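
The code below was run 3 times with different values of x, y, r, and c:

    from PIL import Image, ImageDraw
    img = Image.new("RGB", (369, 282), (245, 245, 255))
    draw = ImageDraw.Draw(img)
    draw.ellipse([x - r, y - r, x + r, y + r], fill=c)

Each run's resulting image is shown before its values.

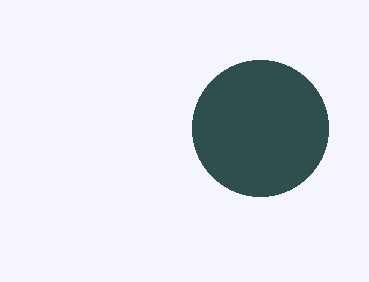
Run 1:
x = 260; y = 128; r = 68; c = 'darkslategray'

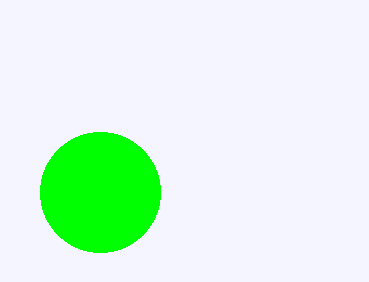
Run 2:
x = 100, y = 192, r = 60, c = 'lime'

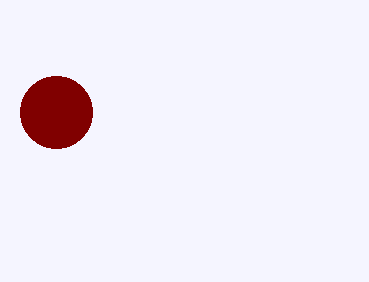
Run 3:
x = 56
y = 112
r = 36
c = 'maroon'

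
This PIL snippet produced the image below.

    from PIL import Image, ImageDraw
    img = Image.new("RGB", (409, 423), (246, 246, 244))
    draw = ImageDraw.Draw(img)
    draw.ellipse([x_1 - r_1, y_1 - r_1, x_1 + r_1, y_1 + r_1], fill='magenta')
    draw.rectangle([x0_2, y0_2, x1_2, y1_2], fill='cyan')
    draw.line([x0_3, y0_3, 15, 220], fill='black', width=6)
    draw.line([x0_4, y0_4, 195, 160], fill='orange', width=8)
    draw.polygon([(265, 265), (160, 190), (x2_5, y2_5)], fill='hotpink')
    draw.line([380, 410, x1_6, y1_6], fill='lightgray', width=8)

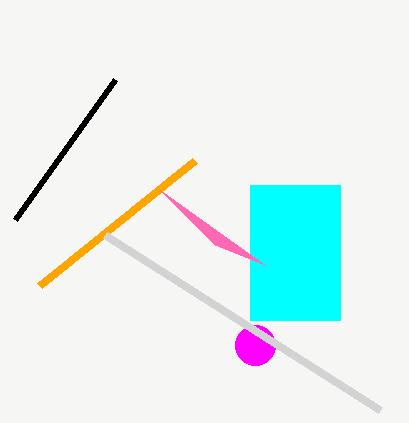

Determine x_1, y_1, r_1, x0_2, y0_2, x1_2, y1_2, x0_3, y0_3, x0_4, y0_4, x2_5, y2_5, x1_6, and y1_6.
x_1 = 255
y_1 = 345
r_1 = 20
x0_2 = 250
y0_2 = 185
x1_2 = 340
y1_2 = 320
x0_3 = 115
y0_3 = 80
x0_4 = 40
y0_4 = 285
x2_5 = 215
y2_5 = 245
x1_6 = 105
y1_6 = 235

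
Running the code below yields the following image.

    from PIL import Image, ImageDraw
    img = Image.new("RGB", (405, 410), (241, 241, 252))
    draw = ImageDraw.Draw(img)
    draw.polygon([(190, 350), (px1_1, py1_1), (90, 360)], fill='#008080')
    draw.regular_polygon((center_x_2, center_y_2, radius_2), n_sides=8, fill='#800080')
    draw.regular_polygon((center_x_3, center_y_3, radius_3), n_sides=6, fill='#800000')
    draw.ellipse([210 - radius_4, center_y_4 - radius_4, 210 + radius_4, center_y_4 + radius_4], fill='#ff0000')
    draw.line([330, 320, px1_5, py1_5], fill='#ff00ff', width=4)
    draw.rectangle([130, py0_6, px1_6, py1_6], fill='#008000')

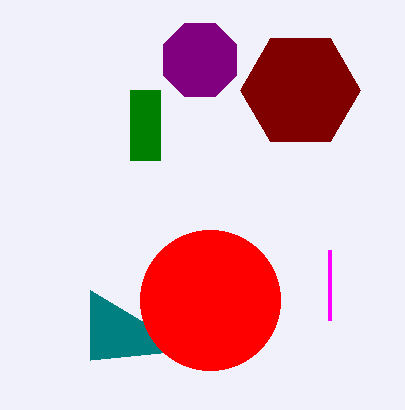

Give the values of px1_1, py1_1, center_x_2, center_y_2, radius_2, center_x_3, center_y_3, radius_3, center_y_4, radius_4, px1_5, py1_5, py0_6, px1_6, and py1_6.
px1_1 = 90
py1_1 = 290
center_x_2 = 200
center_y_2 = 60
radius_2 = 40
center_x_3 = 300
center_y_3 = 90
radius_3 = 60
center_y_4 = 300
radius_4 = 70
px1_5 = 330
py1_5 = 250
py0_6 = 90
px1_6 = 160
py1_6 = 160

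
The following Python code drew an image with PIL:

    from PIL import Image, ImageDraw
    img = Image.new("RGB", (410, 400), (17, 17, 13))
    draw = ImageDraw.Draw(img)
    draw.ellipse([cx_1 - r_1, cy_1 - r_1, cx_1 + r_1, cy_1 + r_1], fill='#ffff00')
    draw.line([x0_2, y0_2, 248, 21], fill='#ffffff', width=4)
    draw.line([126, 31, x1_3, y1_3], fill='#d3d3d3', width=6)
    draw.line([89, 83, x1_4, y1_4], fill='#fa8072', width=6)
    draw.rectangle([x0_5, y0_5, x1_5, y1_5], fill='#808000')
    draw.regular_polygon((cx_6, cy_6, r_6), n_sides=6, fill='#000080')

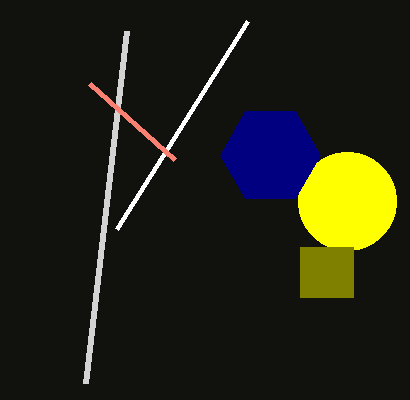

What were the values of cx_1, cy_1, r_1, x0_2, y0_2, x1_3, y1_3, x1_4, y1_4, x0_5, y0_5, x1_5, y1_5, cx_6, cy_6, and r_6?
cx_1 = 347
cy_1 = 201
r_1 = 49
x0_2 = 117
y0_2 = 229
x1_3 = 85
y1_3 = 383
x1_4 = 174
y1_4 = 159
x0_5 = 300
y0_5 = 247
x1_5 = 353
y1_5 = 297
cx_6 = 270
cy_6 = 155
r_6 = 50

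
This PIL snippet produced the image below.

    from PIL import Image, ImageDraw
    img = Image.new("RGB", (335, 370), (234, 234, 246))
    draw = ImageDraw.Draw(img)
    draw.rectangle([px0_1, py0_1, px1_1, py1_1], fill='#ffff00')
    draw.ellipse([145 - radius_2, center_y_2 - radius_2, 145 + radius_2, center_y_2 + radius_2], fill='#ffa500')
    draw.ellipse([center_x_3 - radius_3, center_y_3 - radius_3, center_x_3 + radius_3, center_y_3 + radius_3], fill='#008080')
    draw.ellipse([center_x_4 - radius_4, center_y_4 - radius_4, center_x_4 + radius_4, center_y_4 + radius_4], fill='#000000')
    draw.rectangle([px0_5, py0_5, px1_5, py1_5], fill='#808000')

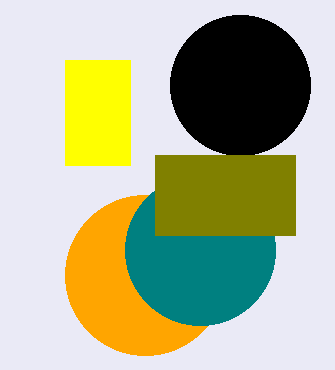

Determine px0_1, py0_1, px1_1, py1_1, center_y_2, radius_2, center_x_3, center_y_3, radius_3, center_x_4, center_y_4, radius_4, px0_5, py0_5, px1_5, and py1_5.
px0_1 = 65
py0_1 = 60
px1_1 = 130
py1_1 = 165
center_y_2 = 275
radius_2 = 80
center_x_3 = 200
center_y_3 = 250
radius_3 = 75
center_x_4 = 240
center_y_4 = 85
radius_4 = 70
px0_5 = 155
py0_5 = 155
px1_5 = 295
py1_5 = 235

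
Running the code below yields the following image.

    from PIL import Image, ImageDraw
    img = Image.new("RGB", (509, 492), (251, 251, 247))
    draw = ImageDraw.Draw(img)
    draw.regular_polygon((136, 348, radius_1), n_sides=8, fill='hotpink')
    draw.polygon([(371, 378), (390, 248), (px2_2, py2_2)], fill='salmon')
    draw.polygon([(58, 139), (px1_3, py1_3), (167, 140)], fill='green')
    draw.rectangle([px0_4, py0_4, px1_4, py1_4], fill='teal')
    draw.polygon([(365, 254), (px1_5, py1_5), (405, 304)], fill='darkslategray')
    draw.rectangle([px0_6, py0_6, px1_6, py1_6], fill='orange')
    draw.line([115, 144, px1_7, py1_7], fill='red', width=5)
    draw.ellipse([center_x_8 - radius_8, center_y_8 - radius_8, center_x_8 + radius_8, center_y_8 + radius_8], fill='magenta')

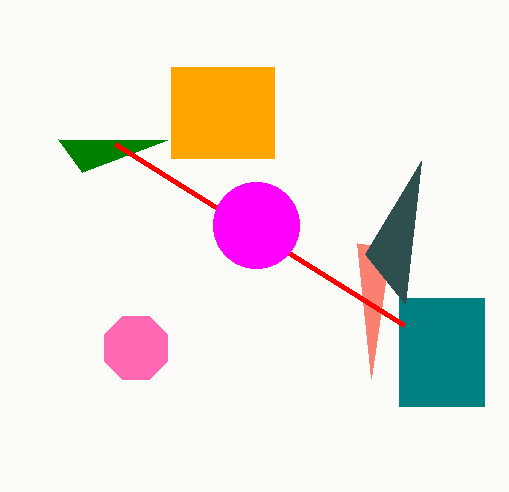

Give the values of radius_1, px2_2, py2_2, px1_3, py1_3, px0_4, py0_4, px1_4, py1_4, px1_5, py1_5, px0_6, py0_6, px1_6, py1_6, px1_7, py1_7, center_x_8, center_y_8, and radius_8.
radius_1 = 34, px2_2 = 357, py2_2 = 243, px1_3 = 82, py1_3 = 172, px0_4 = 399, py0_4 = 298, px1_4 = 484, py1_4 = 406, px1_5 = 421, py1_5 = 161, px0_6 = 171, py0_6 = 67, px1_6 = 274, py1_6 = 158, px1_7 = 404, py1_7 = 325, center_x_8 = 256, center_y_8 = 225, radius_8 = 43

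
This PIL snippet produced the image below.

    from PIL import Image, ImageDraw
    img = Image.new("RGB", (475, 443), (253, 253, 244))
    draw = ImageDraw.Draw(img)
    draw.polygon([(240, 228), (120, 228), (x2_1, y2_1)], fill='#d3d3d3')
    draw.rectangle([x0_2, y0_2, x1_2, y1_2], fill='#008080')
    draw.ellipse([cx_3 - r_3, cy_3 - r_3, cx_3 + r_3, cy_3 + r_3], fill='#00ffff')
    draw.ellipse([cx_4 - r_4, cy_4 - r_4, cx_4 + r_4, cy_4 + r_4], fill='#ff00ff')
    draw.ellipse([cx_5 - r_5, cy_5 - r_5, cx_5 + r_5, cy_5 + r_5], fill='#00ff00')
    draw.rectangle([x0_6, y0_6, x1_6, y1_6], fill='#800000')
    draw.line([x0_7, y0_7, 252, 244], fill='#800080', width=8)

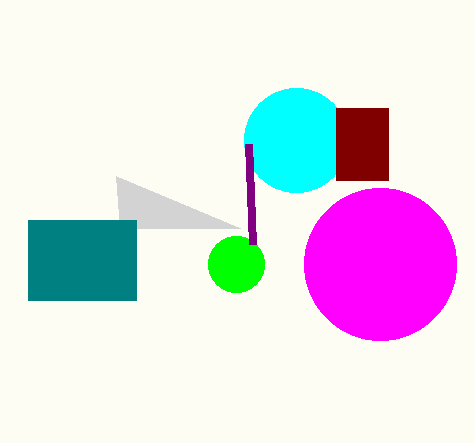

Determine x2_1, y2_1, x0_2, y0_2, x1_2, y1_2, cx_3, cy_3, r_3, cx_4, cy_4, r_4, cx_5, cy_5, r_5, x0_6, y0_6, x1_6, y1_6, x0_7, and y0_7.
x2_1 = 116; y2_1 = 176; x0_2 = 28; y0_2 = 220; x1_2 = 136; y1_2 = 300; cx_3 = 296; cy_3 = 140; r_3 = 52; cx_4 = 380; cy_4 = 264; r_4 = 76; cx_5 = 236; cy_5 = 264; r_5 = 28; x0_6 = 336; y0_6 = 108; x1_6 = 388; y1_6 = 180; x0_7 = 248; y0_7 = 144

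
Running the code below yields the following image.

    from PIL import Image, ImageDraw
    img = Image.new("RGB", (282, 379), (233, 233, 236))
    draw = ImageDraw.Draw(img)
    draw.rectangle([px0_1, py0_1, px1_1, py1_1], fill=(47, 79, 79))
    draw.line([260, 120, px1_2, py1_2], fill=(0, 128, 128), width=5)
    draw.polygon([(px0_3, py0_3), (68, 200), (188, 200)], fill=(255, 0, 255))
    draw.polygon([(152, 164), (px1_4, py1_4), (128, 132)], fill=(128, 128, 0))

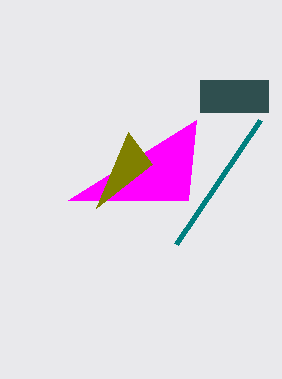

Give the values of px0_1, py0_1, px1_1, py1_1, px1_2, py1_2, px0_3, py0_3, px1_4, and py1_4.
px0_1 = 200, py0_1 = 80, px1_1 = 268, py1_1 = 112, px1_2 = 176, py1_2 = 244, px0_3 = 196, py0_3 = 120, px1_4 = 96, py1_4 = 208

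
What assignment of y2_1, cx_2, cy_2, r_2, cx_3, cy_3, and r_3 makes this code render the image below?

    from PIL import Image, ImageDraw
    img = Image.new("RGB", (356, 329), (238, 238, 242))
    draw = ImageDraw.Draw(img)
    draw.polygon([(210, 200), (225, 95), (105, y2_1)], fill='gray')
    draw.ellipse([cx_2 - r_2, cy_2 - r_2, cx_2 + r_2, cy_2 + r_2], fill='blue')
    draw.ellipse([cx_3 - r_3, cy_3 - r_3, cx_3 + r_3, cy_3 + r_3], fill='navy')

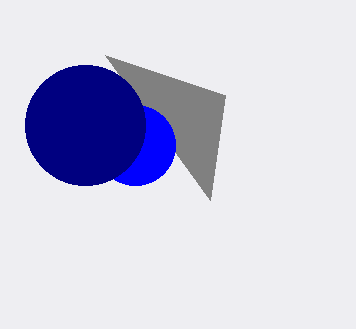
y2_1 = 55, cx_2 = 135, cy_2 = 145, r_2 = 40, cx_3 = 85, cy_3 = 125, r_3 = 60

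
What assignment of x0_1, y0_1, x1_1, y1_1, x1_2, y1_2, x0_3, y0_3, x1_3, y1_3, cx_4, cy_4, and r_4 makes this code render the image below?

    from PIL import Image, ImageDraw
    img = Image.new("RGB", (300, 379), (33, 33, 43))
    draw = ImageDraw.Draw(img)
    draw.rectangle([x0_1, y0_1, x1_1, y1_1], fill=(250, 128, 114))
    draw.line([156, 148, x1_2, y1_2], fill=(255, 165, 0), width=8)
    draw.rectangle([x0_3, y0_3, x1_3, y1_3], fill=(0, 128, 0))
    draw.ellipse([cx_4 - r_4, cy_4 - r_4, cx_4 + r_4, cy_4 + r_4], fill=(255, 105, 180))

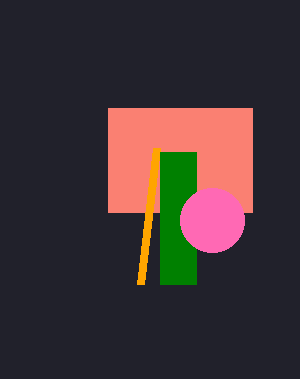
x0_1 = 108
y0_1 = 108
x1_1 = 252
y1_1 = 212
x1_2 = 140
y1_2 = 284
x0_3 = 160
y0_3 = 152
x1_3 = 196
y1_3 = 284
cx_4 = 212
cy_4 = 220
r_4 = 32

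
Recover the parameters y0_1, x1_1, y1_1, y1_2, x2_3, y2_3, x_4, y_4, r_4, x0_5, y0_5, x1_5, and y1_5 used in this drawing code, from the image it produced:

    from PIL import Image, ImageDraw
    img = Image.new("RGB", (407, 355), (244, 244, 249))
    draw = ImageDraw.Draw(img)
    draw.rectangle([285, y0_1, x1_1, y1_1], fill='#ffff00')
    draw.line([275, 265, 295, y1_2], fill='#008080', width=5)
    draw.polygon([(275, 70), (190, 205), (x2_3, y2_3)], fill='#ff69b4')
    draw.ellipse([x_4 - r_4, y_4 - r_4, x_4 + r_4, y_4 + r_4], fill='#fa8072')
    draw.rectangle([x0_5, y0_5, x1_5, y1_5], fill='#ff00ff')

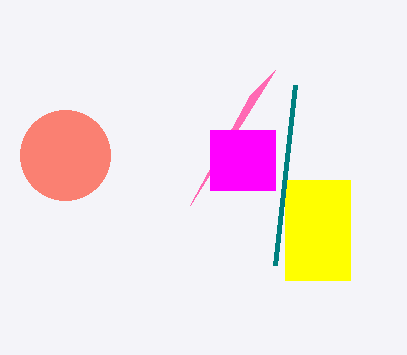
y0_1 = 180
x1_1 = 350
y1_1 = 280
y1_2 = 85
x2_3 = 250
y2_3 = 95
x_4 = 65
y_4 = 155
r_4 = 45
x0_5 = 210
y0_5 = 130
x1_5 = 275
y1_5 = 190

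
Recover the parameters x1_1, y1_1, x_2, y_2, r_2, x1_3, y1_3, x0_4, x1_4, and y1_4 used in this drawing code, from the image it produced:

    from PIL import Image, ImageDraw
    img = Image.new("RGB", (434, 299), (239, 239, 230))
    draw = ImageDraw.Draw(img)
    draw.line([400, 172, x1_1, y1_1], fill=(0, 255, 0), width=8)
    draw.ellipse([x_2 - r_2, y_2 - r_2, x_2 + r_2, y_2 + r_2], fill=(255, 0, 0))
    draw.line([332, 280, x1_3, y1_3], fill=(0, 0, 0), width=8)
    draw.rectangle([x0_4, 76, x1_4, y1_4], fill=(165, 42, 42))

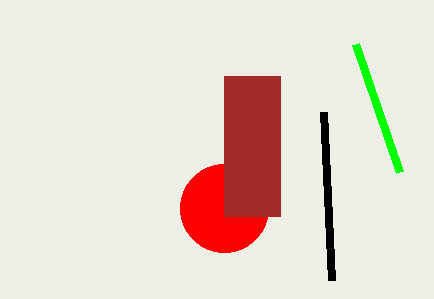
x1_1 = 356; y1_1 = 44; x_2 = 224; y_2 = 208; r_2 = 44; x1_3 = 324; y1_3 = 112; x0_4 = 224; x1_4 = 280; y1_4 = 216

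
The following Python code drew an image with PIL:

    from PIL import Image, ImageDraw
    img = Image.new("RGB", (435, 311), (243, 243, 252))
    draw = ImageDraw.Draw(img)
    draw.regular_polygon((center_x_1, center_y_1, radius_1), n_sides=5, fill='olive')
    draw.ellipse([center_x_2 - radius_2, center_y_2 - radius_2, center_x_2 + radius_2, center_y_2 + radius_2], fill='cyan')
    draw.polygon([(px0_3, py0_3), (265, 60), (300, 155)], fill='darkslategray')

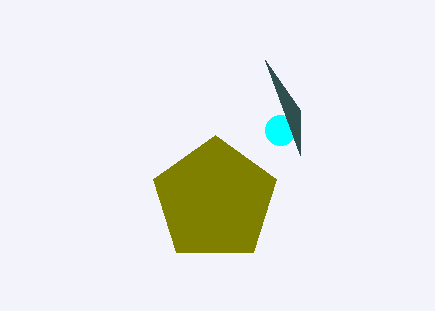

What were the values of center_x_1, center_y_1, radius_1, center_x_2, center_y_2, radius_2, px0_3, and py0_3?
center_x_1 = 215, center_y_1 = 200, radius_1 = 65, center_x_2 = 280, center_y_2 = 130, radius_2 = 15, px0_3 = 300, py0_3 = 110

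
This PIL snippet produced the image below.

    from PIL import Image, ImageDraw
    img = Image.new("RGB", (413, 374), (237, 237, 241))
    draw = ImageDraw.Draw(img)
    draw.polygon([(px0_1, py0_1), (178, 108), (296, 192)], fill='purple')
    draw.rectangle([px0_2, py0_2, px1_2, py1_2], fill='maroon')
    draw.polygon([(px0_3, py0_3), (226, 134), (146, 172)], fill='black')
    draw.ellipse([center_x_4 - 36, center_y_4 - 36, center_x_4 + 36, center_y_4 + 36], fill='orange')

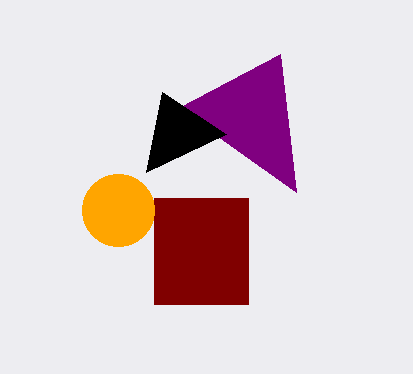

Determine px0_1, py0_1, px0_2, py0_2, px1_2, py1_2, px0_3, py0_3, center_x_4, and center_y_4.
px0_1 = 280; py0_1 = 54; px0_2 = 154; py0_2 = 198; px1_2 = 248; py1_2 = 304; px0_3 = 162; py0_3 = 92; center_x_4 = 118; center_y_4 = 210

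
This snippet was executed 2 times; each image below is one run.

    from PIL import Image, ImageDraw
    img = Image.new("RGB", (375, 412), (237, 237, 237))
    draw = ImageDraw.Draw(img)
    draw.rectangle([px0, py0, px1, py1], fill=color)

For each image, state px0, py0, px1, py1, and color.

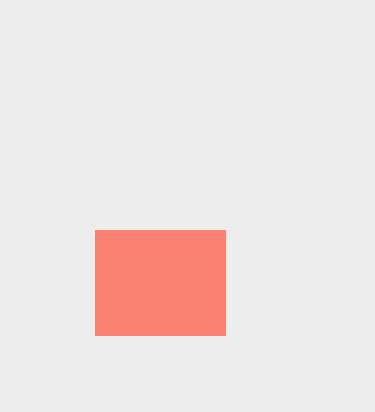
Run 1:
px0 = 95; py0 = 230; px1 = 225; py1 = 335; color = 'salmon'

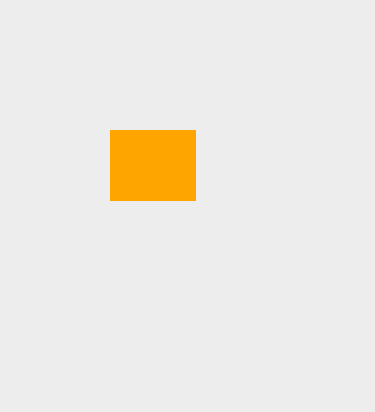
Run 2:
px0 = 110, py0 = 130, px1 = 195, py1 = 200, color = 'orange'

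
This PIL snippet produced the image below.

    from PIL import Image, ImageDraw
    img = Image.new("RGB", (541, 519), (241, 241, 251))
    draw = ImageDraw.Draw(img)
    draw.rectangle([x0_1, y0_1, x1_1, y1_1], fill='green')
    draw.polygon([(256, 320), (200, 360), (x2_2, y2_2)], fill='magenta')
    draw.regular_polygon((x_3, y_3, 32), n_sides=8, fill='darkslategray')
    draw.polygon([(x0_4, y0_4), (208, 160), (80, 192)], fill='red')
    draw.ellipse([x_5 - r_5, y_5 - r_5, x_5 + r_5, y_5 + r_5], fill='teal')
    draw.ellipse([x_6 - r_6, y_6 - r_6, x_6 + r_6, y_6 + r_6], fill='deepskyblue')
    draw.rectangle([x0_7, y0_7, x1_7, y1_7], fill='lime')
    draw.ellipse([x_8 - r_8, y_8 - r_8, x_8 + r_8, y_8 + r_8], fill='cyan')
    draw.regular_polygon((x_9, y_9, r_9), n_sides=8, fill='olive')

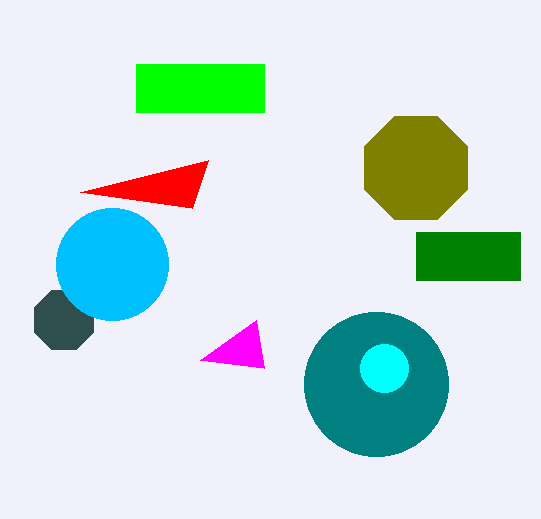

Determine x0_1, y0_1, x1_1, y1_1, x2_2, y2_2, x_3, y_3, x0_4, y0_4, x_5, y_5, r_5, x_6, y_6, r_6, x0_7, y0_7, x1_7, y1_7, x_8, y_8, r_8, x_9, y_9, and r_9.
x0_1 = 416; y0_1 = 232; x1_1 = 520; y1_1 = 280; x2_2 = 264; y2_2 = 368; x_3 = 64; y_3 = 320; x0_4 = 192; y0_4 = 208; x_5 = 376; y_5 = 384; r_5 = 72; x_6 = 112; y_6 = 264; r_6 = 56; x0_7 = 136; y0_7 = 64; x1_7 = 264; y1_7 = 112; x_8 = 384; y_8 = 368; r_8 = 24; x_9 = 416; y_9 = 168; r_9 = 56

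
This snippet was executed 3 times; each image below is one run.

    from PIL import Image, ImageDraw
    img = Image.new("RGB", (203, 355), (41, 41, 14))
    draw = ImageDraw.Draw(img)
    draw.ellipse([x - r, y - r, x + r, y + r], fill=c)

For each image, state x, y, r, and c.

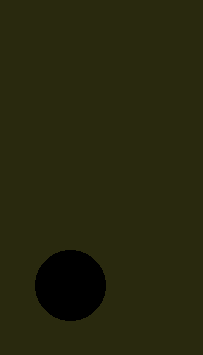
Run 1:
x = 70, y = 285, r = 35, c = 'black'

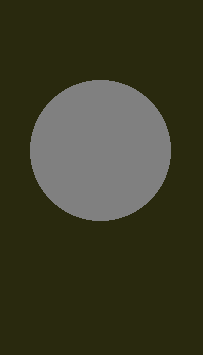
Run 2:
x = 100, y = 150, r = 70, c = 'gray'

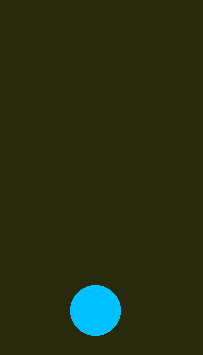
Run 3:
x = 95; y = 310; r = 25; c = 'deepskyblue'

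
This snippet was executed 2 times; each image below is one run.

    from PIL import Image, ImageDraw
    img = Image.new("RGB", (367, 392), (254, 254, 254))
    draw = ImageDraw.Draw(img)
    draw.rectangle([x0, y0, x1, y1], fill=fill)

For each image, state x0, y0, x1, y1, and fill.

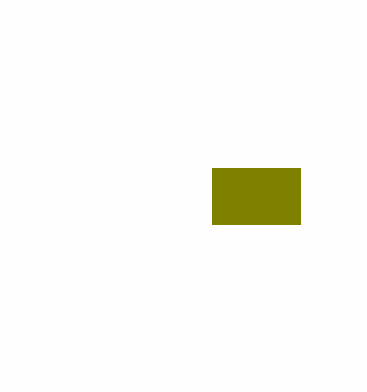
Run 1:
x0 = 212
y0 = 168
x1 = 300
y1 = 224
fill = 'olive'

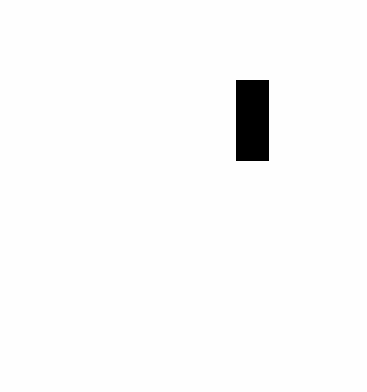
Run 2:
x0 = 236, y0 = 80, x1 = 268, y1 = 160, fill = 'black'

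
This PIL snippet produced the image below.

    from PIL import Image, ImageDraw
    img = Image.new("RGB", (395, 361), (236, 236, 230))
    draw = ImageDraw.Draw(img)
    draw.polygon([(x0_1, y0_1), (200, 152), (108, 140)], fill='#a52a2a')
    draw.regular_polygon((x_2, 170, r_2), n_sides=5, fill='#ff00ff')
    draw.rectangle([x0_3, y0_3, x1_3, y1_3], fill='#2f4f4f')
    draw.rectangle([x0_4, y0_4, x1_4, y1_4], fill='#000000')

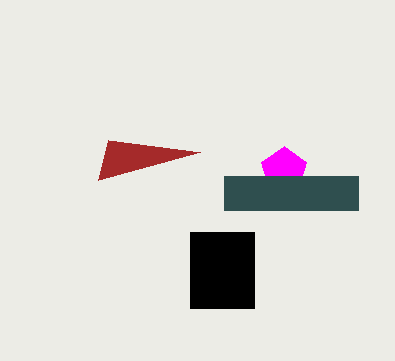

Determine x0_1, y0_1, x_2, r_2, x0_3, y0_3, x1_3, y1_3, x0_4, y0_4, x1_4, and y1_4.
x0_1 = 98; y0_1 = 180; x_2 = 284; r_2 = 24; x0_3 = 224; y0_3 = 176; x1_3 = 358; y1_3 = 210; x0_4 = 190; y0_4 = 232; x1_4 = 254; y1_4 = 308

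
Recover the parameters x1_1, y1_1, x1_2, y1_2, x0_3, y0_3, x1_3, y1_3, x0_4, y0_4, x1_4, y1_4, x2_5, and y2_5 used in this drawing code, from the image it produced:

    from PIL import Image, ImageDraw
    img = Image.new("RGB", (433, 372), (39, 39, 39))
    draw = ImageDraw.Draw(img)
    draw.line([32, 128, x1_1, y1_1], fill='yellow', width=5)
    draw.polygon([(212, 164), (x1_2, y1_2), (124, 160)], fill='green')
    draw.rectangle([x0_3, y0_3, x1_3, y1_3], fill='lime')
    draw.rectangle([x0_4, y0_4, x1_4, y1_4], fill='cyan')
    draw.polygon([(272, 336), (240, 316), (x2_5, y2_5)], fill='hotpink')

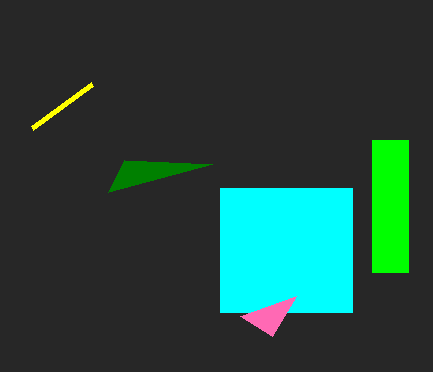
x1_1 = 92; y1_1 = 84; x1_2 = 108; y1_2 = 192; x0_3 = 372; y0_3 = 140; x1_3 = 408; y1_3 = 272; x0_4 = 220; y0_4 = 188; x1_4 = 352; y1_4 = 312; x2_5 = 296; y2_5 = 296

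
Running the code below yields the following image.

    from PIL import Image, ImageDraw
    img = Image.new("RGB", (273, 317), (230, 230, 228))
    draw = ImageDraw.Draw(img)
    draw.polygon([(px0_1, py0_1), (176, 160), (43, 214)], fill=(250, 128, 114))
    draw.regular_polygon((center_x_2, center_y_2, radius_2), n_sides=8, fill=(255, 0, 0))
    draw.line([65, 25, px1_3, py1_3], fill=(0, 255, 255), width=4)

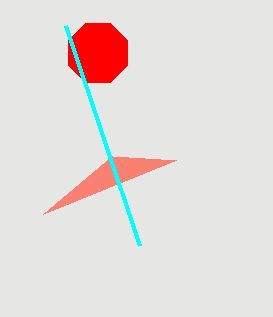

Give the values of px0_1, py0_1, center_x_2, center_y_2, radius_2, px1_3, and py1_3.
px0_1 = 112, py0_1 = 156, center_x_2 = 98, center_y_2 = 53, radius_2 = 32, px1_3 = 139, py1_3 = 245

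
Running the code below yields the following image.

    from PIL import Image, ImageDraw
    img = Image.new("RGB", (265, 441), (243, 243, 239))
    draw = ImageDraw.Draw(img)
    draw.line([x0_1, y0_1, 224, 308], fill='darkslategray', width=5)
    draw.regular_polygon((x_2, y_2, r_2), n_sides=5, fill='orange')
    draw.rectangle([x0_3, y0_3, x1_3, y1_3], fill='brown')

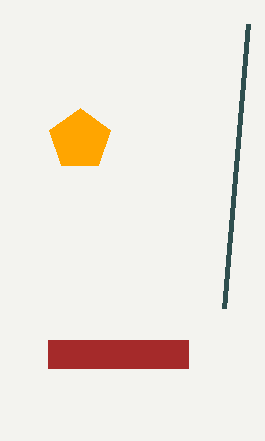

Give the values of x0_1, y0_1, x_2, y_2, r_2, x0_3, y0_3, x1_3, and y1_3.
x0_1 = 248
y0_1 = 24
x_2 = 80
y_2 = 140
r_2 = 32
x0_3 = 48
y0_3 = 340
x1_3 = 188
y1_3 = 368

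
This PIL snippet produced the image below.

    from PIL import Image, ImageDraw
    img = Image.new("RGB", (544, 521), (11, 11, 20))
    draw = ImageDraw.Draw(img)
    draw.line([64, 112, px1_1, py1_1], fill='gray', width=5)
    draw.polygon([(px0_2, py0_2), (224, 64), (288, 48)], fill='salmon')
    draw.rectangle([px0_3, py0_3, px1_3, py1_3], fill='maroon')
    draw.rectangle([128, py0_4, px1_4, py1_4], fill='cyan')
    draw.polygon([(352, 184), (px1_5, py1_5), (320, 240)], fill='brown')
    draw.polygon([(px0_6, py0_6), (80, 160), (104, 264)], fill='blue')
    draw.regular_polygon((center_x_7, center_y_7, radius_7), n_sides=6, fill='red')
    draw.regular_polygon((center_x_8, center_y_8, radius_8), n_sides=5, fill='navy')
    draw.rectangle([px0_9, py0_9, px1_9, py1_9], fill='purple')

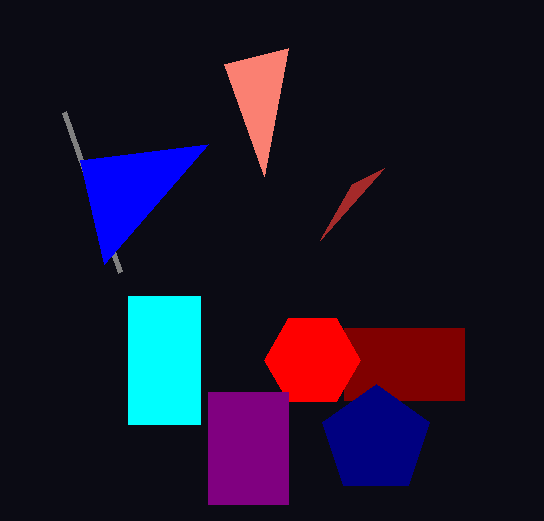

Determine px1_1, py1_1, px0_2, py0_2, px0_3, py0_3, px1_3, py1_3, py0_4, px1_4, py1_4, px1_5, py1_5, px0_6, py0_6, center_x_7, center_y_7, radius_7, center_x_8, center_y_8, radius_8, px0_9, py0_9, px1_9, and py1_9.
px1_1 = 120; py1_1 = 272; px0_2 = 264; py0_2 = 176; px0_3 = 344; py0_3 = 328; px1_3 = 464; py1_3 = 400; py0_4 = 296; px1_4 = 200; py1_4 = 424; px1_5 = 384; py1_5 = 168; px0_6 = 208; py0_6 = 144; center_x_7 = 312; center_y_7 = 360; radius_7 = 48; center_x_8 = 376; center_y_8 = 440; radius_8 = 56; px0_9 = 208; py0_9 = 392; px1_9 = 288; py1_9 = 504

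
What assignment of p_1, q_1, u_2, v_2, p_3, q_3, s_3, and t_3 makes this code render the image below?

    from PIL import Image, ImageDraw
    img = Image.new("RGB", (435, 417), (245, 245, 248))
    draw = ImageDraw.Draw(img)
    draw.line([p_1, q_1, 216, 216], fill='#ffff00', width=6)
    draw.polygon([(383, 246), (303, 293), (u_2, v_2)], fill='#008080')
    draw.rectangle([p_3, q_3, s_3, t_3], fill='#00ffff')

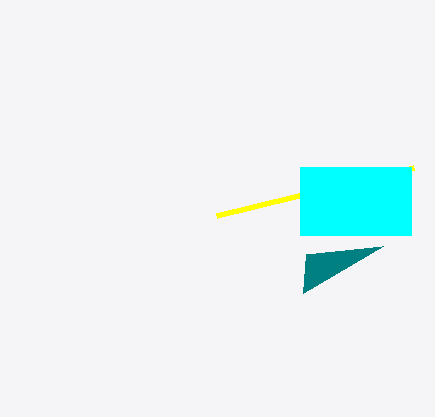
p_1 = 413; q_1 = 168; u_2 = 306; v_2 = 254; p_3 = 300; q_3 = 167; s_3 = 411; t_3 = 235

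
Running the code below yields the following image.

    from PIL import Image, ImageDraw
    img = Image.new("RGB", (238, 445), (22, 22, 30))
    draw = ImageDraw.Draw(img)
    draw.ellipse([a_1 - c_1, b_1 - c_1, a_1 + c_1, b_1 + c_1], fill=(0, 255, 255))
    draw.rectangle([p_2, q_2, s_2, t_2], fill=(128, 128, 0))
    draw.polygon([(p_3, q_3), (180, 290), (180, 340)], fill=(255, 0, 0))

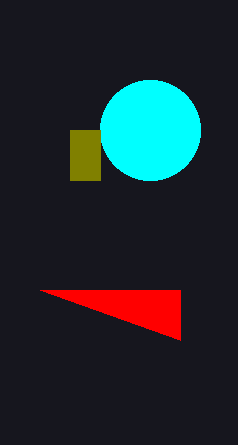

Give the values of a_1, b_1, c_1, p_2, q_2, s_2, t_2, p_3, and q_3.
a_1 = 150, b_1 = 130, c_1 = 50, p_2 = 70, q_2 = 130, s_2 = 100, t_2 = 180, p_3 = 40, q_3 = 290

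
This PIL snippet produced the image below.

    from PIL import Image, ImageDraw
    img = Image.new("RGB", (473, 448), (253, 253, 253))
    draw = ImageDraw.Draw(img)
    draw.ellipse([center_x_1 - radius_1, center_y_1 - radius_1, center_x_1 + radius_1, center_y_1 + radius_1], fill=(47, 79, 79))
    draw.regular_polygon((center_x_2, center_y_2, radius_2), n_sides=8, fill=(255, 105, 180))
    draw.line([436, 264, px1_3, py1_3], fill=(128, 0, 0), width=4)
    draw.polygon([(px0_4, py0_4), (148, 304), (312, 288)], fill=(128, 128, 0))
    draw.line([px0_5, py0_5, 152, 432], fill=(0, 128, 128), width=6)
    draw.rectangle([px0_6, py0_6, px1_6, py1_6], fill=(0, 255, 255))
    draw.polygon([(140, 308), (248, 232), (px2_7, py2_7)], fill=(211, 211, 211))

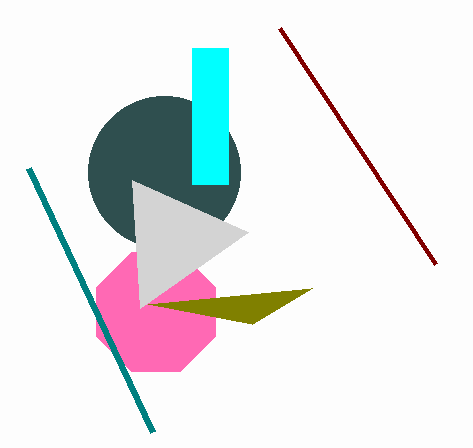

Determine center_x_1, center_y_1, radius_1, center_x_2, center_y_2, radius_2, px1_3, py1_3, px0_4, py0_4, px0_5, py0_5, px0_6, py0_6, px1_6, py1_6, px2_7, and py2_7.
center_x_1 = 164
center_y_1 = 172
radius_1 = 76
center_x_2 = 156
center_y_2 = 312
radius_2 = 64
px1_3 = 280
py1_3 = 28
px0_4 = 252
py0_4 = 324
px0_5 = 28
py0_5 = 168
px0_6 = 192
py0_6 = 48
px1_6 = 228
py1_6 = 184
px2_7 = 132
py2_7 = 180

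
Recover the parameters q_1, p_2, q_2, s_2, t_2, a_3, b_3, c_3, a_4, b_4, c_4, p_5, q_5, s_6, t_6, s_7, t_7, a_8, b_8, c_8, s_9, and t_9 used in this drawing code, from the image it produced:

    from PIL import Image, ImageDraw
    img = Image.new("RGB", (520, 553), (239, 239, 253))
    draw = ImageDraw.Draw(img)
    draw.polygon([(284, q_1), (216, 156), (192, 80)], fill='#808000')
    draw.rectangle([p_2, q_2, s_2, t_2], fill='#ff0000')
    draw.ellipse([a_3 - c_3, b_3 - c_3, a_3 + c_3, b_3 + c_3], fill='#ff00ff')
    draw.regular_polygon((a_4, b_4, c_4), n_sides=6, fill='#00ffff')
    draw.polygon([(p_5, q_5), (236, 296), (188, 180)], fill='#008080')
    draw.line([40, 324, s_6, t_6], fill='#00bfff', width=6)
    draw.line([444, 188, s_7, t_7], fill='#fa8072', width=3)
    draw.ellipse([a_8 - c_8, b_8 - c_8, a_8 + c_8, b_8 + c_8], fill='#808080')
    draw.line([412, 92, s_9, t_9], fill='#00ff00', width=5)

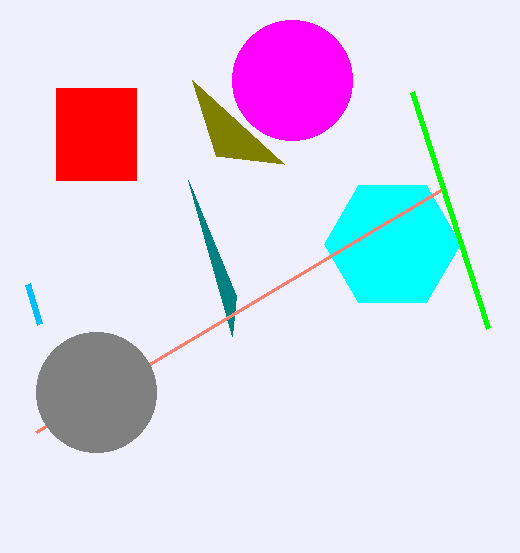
q_1 = 164
p_2 = 56
q_2 = 88
s_2 = 136
t_2 = 180
a_3 = 292
b_3 = 80
c_3 = 60
a_4 = 392
b_4 = 244
c_4 = 68
p_5 = 232
q_5 = 336
s_6 = 28
t_6 = 284
s_7 = 36
t_7 = 432
a_8 = 96
b_8 = 392
c_8 = 60
s_9 = 488
t_9 = 328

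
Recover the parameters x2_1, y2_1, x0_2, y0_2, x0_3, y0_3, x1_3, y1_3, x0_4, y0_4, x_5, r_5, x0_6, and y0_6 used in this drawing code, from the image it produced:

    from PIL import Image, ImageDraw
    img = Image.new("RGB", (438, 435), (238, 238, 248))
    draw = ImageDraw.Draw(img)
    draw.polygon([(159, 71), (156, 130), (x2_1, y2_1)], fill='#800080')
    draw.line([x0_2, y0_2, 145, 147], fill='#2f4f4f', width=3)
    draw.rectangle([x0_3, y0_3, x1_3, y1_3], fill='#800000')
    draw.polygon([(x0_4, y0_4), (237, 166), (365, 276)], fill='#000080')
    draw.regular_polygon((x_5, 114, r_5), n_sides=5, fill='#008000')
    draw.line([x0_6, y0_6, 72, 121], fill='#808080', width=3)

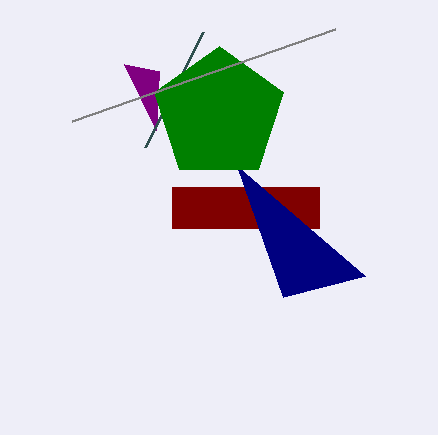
x2_1 = 124
y2_1 = 64
x0_2 = 203
y0_2 = 32
x0_3 = 172
y0_3 = 187
x1_3 = 319
y1_3 = 228
x0_4 = 283
y0_4 = 297
x_5 = 219
r_5 = 68
x0_6 = 335
y0_6 = 29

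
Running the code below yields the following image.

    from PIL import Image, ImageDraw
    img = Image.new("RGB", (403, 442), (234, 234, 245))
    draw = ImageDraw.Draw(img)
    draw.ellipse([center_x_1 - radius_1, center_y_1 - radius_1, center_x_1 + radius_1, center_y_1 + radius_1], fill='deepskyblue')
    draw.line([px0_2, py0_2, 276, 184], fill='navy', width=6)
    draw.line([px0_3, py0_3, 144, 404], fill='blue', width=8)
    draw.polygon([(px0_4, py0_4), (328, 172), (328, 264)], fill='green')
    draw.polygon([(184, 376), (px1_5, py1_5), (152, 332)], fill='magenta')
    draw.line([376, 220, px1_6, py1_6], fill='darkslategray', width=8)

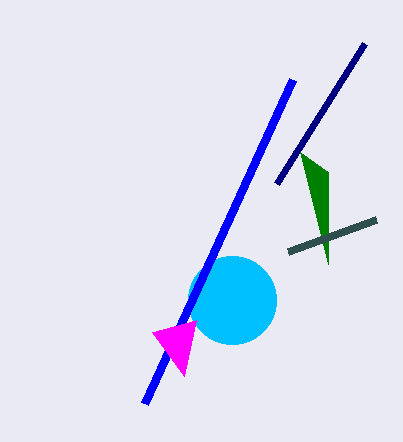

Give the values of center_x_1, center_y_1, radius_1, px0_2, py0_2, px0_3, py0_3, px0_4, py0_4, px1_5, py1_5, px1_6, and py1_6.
center_x_1 = 232
center_y_1 = 300
radius_1 = 44
px0_2 = 364
py0_2 = 44
px0_3 = 292
py0_3 = 80
px0_4 = 300
py0_4 = 152
px1_5 = 196
py1_5 = 320
px1_6 = 288
py1_6 = 252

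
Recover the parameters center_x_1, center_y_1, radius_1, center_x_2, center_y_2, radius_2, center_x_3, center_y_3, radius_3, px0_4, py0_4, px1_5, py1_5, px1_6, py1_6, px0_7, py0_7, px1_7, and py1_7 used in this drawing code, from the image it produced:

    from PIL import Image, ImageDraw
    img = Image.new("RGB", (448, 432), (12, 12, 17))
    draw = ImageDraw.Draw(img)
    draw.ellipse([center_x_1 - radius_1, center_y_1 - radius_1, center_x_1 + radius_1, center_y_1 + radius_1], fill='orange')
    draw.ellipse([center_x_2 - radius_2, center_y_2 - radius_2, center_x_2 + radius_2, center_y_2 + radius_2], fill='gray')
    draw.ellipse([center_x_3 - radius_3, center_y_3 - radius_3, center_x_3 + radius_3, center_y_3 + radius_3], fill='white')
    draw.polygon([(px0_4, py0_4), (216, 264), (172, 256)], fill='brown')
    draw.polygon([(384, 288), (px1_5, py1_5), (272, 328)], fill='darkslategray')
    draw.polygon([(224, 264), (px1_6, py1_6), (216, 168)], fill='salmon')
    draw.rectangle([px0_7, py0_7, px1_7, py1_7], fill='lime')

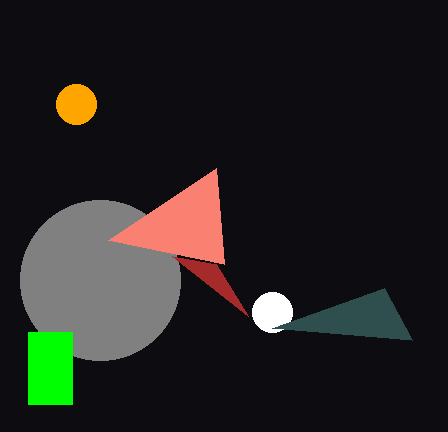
center_x_1 = 76, center_y_1 = 104, radius_1 = 20, center_x_2 = 100, center_y_2 = 280, radius_2 = 80, center_x_3 = 272, center_y_3 = 312, radius_3 = 20, px0_4 = 248, py0_4 = 316, px1_5 = 412, py1_5 = 340, px1_6 = 108, py1_6 = 240, px0_7 = 28, py0_7 = 332, px1_7 = 72, py1_7 = 404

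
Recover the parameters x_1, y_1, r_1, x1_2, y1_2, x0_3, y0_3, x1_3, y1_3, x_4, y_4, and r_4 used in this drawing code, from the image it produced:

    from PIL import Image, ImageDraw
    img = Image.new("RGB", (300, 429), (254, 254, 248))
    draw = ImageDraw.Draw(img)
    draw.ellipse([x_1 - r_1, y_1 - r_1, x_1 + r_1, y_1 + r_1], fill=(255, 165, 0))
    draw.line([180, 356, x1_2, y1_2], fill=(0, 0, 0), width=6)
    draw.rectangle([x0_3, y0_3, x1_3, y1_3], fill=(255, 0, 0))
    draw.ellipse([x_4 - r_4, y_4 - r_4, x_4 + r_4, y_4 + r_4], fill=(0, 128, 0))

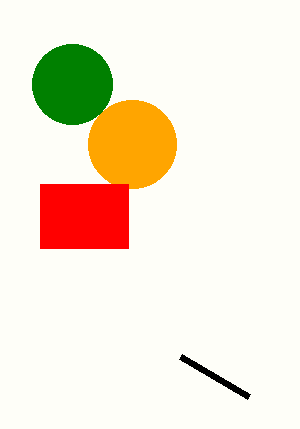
x_1 = 132
y_1 = 144
r_1 = 44
x1_2 = 248
y1_2 = 396
x0_3 = 40
y0_3 = 184
x1_3 = 128
y1_3 = 248
x_4 = 72
y_4 = 84
r_4 = 40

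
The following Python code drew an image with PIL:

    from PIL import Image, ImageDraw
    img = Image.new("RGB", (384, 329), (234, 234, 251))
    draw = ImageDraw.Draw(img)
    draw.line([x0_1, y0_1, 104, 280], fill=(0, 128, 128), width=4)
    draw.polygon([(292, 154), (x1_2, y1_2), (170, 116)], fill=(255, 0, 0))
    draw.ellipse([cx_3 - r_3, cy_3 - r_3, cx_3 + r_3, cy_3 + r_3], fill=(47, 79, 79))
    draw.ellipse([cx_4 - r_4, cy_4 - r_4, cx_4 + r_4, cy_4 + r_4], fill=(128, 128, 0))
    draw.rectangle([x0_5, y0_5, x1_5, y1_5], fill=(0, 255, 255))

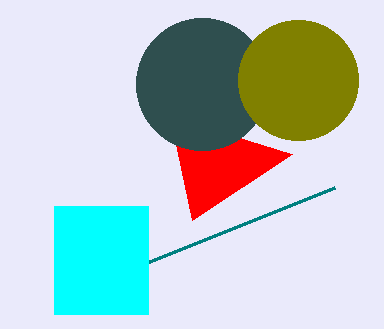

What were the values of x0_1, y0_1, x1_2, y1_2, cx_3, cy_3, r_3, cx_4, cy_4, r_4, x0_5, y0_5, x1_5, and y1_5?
x0_1 = 334; y0_1 = 188; x1_2 = 192; y1_2 = 220; cx_3 = 202; cy_3 = 84; r_3 = 66; cx_4 = 298; cy_4 = 80; r_4 = 60; x0_5 = 54; y0_5 = 206; x1_5 = 148; y1_5 = 314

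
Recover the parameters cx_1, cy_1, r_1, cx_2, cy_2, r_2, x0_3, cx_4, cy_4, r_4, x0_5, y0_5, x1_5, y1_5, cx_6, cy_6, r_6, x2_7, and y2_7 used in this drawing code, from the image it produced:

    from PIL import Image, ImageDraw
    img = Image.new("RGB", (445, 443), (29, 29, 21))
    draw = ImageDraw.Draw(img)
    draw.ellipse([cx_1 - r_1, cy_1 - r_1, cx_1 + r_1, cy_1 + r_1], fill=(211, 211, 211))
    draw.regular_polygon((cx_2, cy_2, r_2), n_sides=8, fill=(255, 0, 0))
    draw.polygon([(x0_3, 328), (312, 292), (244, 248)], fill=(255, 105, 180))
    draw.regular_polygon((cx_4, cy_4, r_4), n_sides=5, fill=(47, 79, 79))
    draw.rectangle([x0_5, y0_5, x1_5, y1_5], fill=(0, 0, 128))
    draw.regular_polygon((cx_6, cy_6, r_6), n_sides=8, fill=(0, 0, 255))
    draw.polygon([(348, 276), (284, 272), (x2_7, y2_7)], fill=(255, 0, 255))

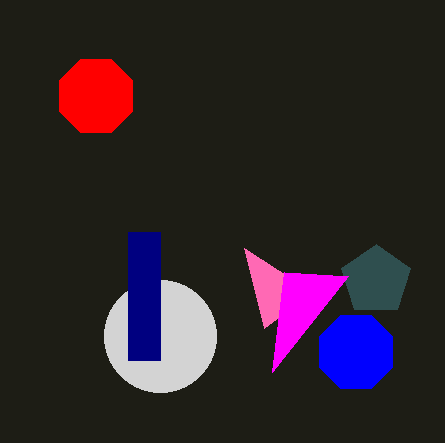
cx_1 = 160, cy_1 = 336, r_1 = 56, cx_2 = 96, cy_2 = 96, r_2 = 40, x0_3 = 264, cx_4 = 376, cy_4 = 280, r_4 = 36, x0_5 = 128, y0_5 = 232, x1_5 = 160, y1_5 = 360, cx_6 = 356, cy_6 = 352, r_6 = 40, x2_7 = 272, y2_7 = 372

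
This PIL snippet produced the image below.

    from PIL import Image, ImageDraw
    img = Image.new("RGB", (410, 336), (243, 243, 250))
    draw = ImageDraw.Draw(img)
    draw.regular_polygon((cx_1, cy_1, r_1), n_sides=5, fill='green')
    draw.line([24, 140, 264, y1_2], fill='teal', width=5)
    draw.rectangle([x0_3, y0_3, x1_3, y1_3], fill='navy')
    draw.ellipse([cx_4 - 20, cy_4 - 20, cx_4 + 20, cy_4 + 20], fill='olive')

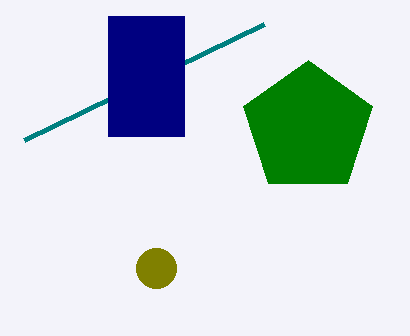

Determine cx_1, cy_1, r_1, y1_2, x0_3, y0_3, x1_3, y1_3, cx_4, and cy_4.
cx_1 = 308, cy_1 = 128, r_1 = 68, y1_2 = 24, x0_3 = 108, y0_3 = 16, x1_3 = 184, y1_3 = 136, cx_4 = 156, cy_4 = 268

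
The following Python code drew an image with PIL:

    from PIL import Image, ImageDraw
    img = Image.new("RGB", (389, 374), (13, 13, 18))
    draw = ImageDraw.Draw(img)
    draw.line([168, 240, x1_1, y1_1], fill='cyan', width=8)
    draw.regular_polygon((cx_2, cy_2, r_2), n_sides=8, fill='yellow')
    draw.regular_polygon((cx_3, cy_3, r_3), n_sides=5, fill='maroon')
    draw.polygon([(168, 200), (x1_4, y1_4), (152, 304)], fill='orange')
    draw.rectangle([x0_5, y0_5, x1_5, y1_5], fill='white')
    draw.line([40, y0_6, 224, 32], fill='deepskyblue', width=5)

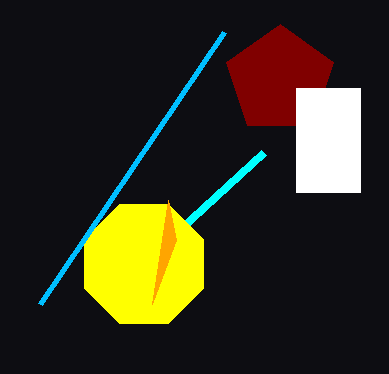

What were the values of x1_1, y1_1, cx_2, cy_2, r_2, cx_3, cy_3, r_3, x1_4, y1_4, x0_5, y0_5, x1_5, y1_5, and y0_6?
x1_1 = 264, y1_1 = 152, cx_2 = 144, cy_2 = 264, r_2 = 64, cx_3 = 280, cy_3 = 80, r_3 = 56, x1_4 = 176, y1_4 = 240, x0_5 = 296, y0_5 = 88, x1_5 = 360, y1_5 = 192, y0_6 = 304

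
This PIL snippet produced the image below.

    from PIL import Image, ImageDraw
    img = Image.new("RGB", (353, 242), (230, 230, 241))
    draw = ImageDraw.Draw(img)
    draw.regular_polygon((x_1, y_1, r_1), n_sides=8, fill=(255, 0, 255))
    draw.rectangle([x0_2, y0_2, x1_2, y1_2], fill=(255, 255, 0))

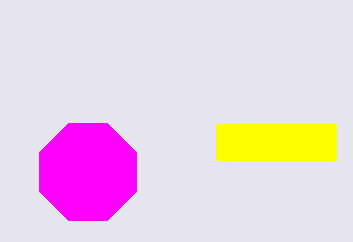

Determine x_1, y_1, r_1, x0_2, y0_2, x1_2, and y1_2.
x_1 = 88; y_1 = 172; r_1 = 52; x0_2 = 216; y0_2 = 124; x1_2 = 336; y1_2 = 160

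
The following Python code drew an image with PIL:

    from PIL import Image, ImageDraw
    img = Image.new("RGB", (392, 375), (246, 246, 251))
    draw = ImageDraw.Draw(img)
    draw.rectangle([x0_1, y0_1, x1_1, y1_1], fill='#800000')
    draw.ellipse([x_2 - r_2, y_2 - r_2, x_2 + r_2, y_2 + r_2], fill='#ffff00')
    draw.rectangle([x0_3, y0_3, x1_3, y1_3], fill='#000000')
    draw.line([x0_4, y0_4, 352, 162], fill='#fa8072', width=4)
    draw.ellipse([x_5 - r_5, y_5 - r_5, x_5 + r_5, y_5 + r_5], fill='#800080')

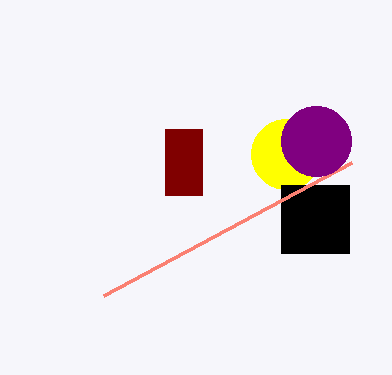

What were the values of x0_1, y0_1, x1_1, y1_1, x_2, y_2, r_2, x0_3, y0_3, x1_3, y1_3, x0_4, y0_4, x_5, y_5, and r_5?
x0_1 = 165
y0_1 = 129
x1_1 = 202
y1_1 = 195
x_2 = 286
y_2 = 154
r_2 = 35
x0_3 = 281
y0_3 = 185
x1_3 = 349
y1_3 = 253
x0_4 = 104
y0_4 = 295
x_5 = 316
y_5 = 141
r_5 = 35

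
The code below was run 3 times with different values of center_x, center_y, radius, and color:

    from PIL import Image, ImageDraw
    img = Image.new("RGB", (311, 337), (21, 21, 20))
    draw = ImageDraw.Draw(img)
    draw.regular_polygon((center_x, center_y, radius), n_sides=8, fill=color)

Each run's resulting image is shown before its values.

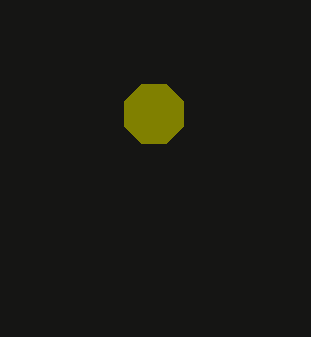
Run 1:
center_x = 154
center_y = 114
radius = 32
color = 'olive'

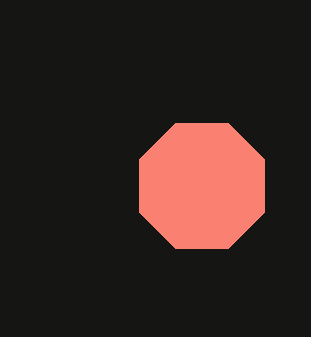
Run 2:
center_x = 202
center_y = 186
radius = 68
color = 'salmon'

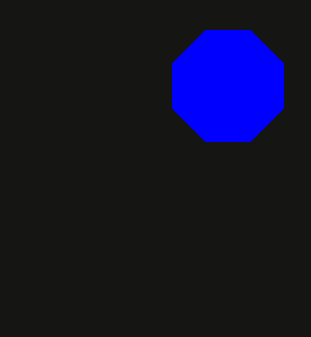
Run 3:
center_x = 228; center_y = 86; radius = 60; color = 'blue'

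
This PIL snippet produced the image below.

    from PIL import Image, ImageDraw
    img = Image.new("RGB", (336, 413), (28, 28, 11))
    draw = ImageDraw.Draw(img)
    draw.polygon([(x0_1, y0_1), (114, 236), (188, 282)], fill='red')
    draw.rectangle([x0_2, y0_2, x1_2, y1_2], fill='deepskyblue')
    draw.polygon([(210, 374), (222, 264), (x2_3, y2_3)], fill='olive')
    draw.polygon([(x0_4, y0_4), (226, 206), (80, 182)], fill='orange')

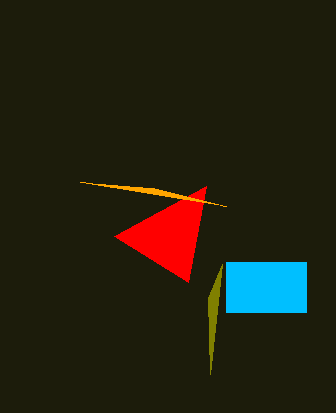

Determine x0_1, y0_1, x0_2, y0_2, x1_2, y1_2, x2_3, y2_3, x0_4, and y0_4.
x0_1 = 206, y0_1 = 186, x0_2 = 226, y0_2 = 262, x1_2 = 306, y1_2 = 312, x2_3 = 208, y2_3 = 298, x0_4 = 154, y0_4 = 188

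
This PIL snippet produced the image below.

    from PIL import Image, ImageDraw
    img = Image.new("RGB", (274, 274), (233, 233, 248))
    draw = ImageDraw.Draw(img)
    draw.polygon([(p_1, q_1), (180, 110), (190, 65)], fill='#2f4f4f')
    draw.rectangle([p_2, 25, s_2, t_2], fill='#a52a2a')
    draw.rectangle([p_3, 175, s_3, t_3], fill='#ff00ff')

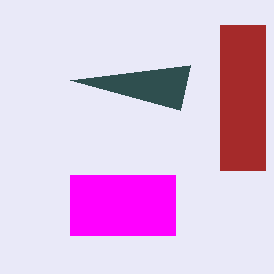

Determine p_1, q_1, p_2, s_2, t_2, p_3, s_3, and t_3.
p_1 = 70, q_1 = 80, p_2 = 220, s_2 = 265, t_2 = 170, p_3 = 70, s_3 = 175, t_3 = 235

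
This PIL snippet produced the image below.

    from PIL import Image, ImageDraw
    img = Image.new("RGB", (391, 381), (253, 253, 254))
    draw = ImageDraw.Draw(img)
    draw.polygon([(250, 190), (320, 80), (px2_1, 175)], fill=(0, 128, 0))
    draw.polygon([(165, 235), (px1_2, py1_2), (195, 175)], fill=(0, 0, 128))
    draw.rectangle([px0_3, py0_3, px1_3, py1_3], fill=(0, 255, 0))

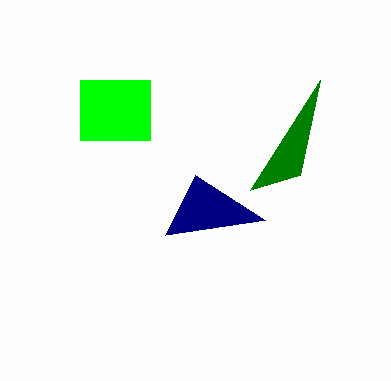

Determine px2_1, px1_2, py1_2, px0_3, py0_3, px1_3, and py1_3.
px2_1 = 300, px1_2 = 265, py1_2 = 220, px0_3 = 80, py0_3 = 80, px1_3 = 150, py1_3 = 140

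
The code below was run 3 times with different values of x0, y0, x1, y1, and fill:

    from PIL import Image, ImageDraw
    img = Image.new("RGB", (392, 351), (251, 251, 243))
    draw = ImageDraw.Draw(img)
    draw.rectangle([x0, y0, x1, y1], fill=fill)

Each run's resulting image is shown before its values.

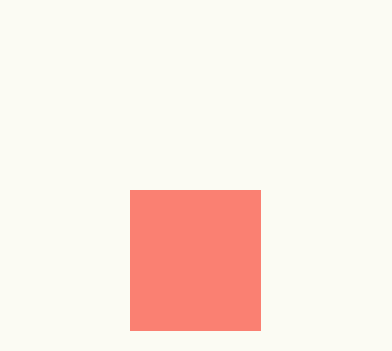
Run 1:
x0 = 130, y0 = 190, x1 = 260, y1 = 330, fill = 'salmon'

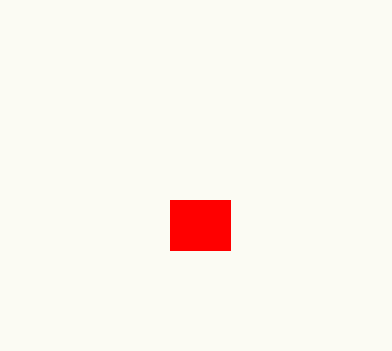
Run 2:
x0 = 170; y0 = 200; x1 = 230; y1 = 250; fill = 'red'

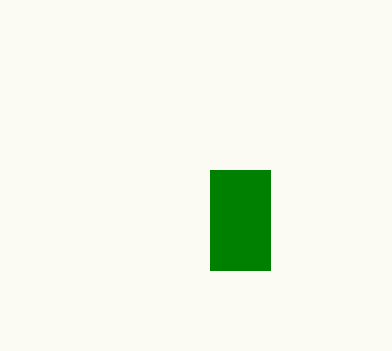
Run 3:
x0 = 210; y0 = 170; x1 = 270; y1 = 270; fill = 'green'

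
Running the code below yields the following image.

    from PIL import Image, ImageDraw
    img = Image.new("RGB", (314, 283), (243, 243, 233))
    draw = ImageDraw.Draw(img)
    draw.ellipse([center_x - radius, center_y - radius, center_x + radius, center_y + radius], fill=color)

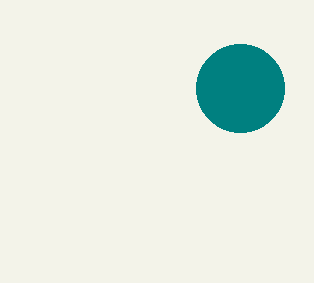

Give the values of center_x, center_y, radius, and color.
center_x = 240
center_y = 88
radius = 44
color = 'teal'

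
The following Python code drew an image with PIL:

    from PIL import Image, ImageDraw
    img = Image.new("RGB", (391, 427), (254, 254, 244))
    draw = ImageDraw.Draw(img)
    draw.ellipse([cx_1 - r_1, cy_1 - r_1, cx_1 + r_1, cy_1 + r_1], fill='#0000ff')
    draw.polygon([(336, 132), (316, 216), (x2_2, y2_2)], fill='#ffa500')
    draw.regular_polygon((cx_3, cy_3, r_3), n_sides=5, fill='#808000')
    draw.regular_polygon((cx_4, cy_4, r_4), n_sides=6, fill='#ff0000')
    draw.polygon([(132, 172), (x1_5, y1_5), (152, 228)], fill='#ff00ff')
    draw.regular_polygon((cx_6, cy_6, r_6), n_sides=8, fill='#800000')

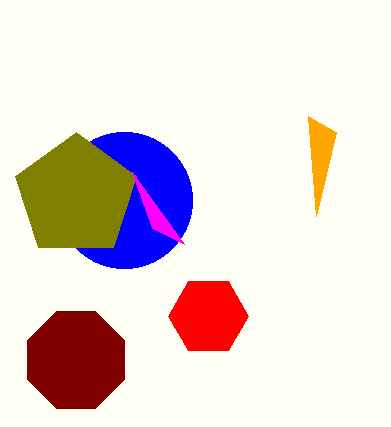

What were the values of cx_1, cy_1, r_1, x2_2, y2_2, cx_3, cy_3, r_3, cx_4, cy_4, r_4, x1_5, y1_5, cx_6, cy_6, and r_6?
cx_1 = 124
cy_1 = 200
r_1 = 68
x2_2 = 308
y2_2 = 116
cx_3 = 76
cy_3 = 196
r_3 = 64
cx_4 = 208
cy_4 = 316
r_4 = 40
x1_5 = 184
y1_5 = 244
cx_6 = 76
cy_6 = 360
r_6 = 52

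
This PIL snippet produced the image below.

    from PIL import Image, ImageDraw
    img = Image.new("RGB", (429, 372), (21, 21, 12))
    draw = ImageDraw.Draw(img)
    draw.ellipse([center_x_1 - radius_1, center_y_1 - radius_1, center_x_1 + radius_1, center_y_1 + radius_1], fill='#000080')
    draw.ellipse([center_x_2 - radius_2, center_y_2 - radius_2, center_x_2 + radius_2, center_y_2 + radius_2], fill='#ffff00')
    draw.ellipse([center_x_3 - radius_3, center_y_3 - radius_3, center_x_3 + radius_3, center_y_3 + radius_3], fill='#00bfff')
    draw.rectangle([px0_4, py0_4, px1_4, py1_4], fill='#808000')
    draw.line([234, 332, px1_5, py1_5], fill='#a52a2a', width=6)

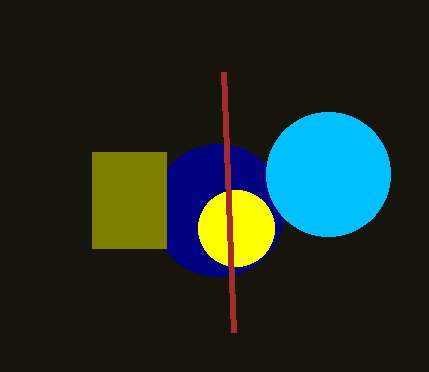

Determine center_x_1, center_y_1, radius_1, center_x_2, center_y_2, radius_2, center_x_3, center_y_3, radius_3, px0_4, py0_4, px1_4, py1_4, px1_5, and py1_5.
center_x_1 = 218; center_y_1 = 210; radius_1 = 66; center_x_2 = 236; center_y_2 = 228; radius_2 = 38; center_x_3 = 328; center_y_3 = 174; radius_3 = 62; px0_4 = 92; py0_4 = 152; px1_4 = 166; py1_4 = 248; px1_5 = 224; py1_5 = 72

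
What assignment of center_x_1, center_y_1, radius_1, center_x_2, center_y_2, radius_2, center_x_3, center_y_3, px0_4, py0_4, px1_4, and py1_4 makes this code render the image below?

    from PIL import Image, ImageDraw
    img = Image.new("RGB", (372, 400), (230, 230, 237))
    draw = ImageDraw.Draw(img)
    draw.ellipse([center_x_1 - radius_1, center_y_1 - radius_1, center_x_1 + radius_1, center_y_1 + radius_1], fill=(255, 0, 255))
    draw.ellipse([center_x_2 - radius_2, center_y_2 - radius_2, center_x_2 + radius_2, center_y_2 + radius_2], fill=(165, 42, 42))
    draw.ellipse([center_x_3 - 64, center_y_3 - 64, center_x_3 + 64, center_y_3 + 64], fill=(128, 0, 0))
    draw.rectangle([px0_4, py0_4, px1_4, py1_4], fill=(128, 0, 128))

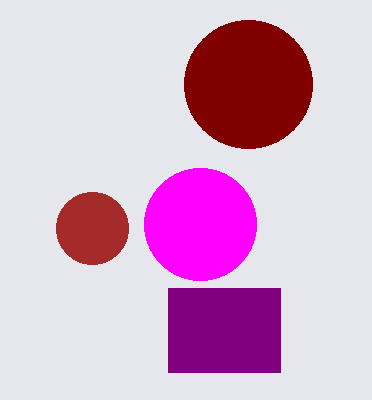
center_x_1 = 200, center_y_1 = 224, radius_1 = 56, center_x_2 = 92, center_y_2 = 228, radius_2 = 36, center_x_3 = 248, center_y_3 = 84, px0_4 = 168, py0_4 = 288, px1_4 = 280, py1_4 = 372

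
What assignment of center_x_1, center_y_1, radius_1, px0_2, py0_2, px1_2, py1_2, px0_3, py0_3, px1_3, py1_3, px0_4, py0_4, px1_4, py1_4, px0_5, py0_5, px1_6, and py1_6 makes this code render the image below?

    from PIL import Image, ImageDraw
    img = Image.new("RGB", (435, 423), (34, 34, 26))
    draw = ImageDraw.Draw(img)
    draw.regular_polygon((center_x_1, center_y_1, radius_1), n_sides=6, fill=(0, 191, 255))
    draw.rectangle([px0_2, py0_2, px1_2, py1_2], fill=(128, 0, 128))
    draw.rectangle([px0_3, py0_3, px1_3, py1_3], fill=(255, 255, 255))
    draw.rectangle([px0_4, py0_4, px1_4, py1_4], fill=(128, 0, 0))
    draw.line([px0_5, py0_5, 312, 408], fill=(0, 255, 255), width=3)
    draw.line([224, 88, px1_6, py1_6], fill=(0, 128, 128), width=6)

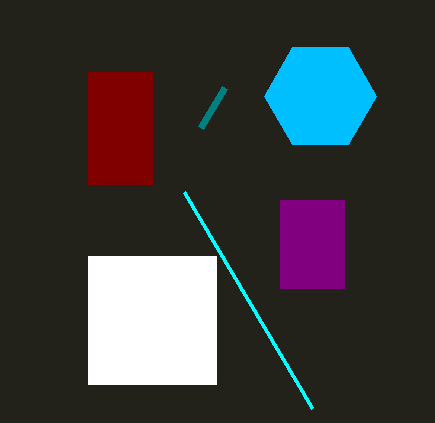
center_x_1 = 320
center_y_1 = 96
radius_1 = 56
px0_2 = 280
py0_2 = 200
px1_2 = 344
py1_2 = 288
px0_3 = 88
py0_3 = 256
px1_3 = 216
py1_3 = 384
px0_4 = 88
py0_4 = 72
px1_4 = 152
py1_4 = 184
px0_5 = 184
py0_5 = 192
px1_6 = 200
py1_6 = 128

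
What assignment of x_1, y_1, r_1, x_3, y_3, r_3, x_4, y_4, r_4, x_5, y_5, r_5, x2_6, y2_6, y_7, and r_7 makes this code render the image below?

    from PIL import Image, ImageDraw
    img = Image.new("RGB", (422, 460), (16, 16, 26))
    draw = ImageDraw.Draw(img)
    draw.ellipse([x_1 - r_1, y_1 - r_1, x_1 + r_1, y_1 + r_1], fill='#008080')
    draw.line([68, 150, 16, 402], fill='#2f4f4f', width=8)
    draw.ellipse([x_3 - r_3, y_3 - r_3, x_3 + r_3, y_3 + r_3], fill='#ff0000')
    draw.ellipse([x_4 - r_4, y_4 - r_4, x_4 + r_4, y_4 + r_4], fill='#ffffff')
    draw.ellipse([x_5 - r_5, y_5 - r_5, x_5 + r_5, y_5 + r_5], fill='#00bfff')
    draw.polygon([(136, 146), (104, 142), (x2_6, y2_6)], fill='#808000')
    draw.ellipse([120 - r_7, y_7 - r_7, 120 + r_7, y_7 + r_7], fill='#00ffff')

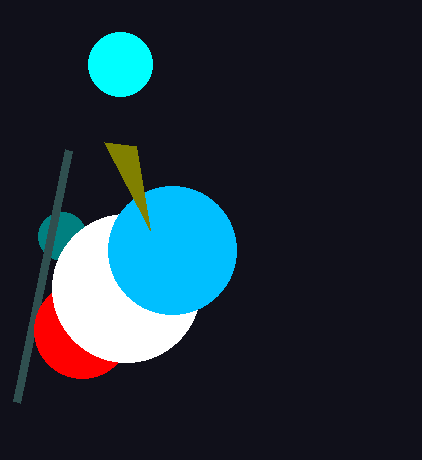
x_1 = 62; y_1 = 236; r_1 = 24; x_3 = 82; y_3 = 330; r_3 = 48; x_4 = 126; y_4 = 288; r_4 = 74; x_5 = 172; y_5 = 250; r_5 = 64; x2_6 = 150; y2_6 = 230; y_7 = 64; r_7 = 32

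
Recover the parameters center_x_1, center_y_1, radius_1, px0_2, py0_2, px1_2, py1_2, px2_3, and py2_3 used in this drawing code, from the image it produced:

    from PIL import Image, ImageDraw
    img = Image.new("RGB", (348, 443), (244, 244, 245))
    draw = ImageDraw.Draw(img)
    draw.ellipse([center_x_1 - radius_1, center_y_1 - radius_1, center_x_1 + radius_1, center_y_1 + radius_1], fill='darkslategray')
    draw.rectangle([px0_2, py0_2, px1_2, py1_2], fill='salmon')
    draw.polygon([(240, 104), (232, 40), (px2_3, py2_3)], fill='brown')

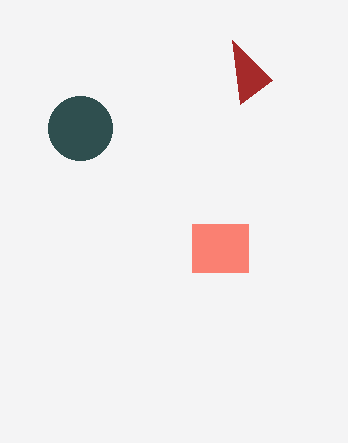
center_x_1 = 80, center_y_1 = 128, radius_1 = 32, px0_2 = 192, py0_2 = 224, px1_2 = 248, py1_2 = 272, px2_3 = 272, py2_3 = 80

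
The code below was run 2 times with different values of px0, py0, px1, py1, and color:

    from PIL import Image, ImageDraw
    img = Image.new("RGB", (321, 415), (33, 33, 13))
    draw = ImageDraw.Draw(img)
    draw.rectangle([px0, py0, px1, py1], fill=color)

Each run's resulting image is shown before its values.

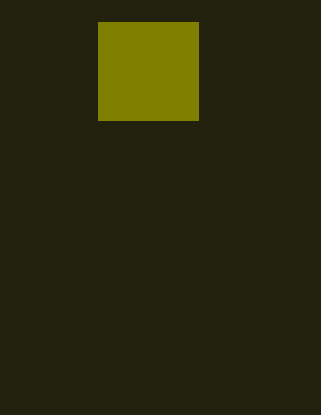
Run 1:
px0 = 98, py0 = 22, px1 = 198, py1 = 120, color = 'olive'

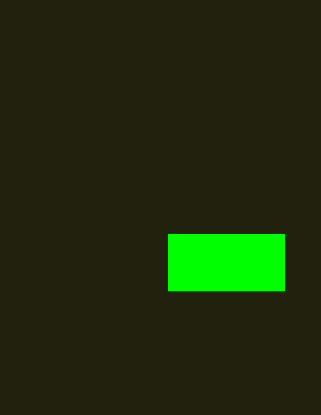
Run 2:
px0 = 168, py0 = 234, px1 = 284, py1 = 290, color = 'lime'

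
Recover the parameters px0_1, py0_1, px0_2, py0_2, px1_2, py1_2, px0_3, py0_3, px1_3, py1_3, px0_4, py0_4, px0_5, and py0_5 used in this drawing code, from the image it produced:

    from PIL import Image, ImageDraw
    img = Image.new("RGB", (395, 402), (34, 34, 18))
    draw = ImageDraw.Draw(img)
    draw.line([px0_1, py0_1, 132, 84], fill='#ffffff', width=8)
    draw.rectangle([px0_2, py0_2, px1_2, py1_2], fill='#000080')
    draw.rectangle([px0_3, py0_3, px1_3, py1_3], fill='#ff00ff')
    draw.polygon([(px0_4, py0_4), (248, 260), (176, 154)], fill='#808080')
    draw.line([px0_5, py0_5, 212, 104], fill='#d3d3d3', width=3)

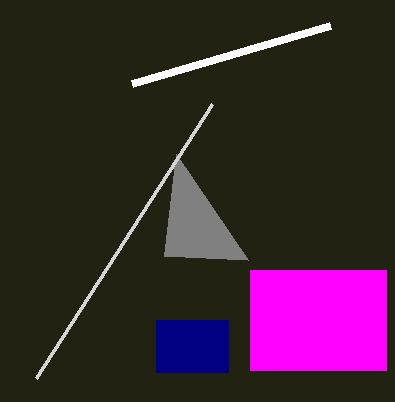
px0_1 = 330
py0_1 = 26
px0_2 = 156
py0_2 = 320
px1_2 = 228
py1_2 = 372
px0_3 = 250
py0_3 = 270
px1_3 = 386
py1_3 = 370
px0_4 = 164
py0_4 = 256
px0_5 = 36
py0_5 = 378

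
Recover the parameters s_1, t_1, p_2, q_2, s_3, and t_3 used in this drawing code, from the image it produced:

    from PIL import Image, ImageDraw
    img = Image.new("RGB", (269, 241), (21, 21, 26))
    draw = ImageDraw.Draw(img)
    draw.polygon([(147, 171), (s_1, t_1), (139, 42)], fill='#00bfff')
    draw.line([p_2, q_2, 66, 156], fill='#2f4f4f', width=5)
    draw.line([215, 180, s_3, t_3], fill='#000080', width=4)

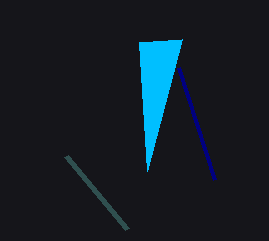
s_1 = 182; t_1 = 39; p_2 = 127; q_2 = 229; s_3 = 179; t_3 = 68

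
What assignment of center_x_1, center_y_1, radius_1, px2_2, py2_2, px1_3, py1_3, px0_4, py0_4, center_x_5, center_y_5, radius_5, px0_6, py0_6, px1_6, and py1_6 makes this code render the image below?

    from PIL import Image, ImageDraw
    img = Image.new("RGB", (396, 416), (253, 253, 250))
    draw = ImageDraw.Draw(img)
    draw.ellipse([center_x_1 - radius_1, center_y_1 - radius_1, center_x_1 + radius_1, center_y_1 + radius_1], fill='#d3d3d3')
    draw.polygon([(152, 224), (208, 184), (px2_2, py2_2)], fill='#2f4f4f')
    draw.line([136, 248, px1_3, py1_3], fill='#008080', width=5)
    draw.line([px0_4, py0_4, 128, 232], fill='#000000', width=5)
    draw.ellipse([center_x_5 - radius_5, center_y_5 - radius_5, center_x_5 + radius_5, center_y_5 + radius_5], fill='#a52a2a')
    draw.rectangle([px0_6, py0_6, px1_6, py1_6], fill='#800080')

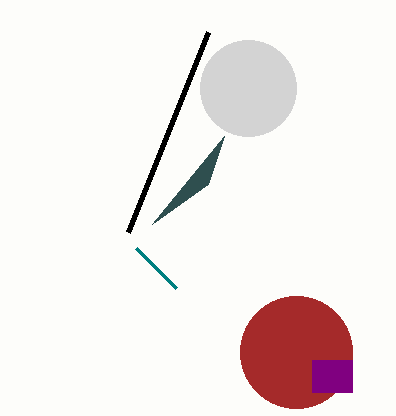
center_x_1 = 248
center_y_1 = 88
radius_1 = 48
px2_2 = 224
py2_2 = 136
px1_3 = 176
py1_3 = 288
px0_4 = 208
py0_4 = 32
center_x_5 = 296
center_y_5 = 352
radius_5 = 56
px0_6 = 312
py0_6 = 360
px1_6 = 352
py1_6 = 392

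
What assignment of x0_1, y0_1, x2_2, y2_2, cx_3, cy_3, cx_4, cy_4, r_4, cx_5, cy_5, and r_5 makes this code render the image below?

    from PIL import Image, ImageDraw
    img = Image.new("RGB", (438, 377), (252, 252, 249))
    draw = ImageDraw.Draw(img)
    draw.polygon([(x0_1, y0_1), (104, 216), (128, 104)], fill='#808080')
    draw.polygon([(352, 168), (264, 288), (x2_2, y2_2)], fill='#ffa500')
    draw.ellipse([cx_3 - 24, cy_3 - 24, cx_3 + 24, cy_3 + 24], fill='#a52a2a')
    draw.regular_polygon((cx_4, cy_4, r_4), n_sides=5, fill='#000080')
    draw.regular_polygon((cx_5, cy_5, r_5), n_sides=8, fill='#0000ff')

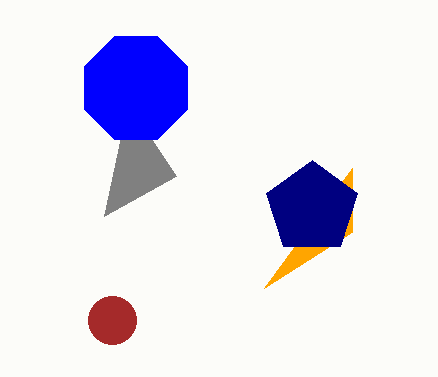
x0_1 = 176
y0_1 = 176
x2_2 = 352
y2_2 = 232
cx_3 = 112
cy_3 = 320
cx_4 = 312
cy_4 = 208
r_4 = 48
cx_5 = 136
cy_5 = 88
r_5 = 56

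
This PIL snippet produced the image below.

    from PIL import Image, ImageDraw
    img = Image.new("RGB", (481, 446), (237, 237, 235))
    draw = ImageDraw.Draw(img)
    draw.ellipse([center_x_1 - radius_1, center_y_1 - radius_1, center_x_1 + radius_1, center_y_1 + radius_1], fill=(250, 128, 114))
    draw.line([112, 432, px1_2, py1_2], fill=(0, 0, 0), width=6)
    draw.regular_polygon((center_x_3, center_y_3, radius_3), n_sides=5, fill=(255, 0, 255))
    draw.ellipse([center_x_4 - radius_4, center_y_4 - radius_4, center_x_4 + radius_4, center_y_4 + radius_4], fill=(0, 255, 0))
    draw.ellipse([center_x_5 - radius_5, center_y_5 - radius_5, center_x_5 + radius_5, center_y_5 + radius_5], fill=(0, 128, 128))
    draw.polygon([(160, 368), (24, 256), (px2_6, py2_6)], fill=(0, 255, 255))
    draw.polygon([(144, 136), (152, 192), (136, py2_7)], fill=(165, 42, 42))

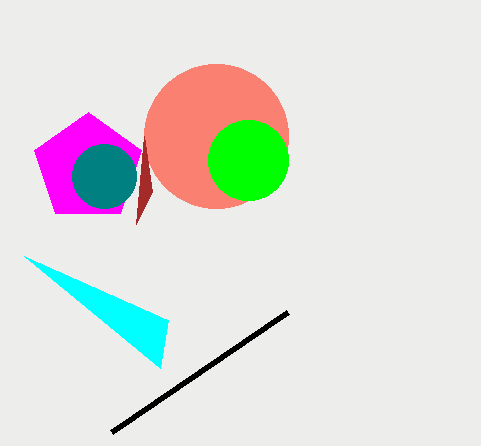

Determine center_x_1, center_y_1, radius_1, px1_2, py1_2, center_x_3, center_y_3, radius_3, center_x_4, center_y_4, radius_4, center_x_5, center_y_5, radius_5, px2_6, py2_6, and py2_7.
center_x_1 = 216; center_y_1 = 136; radius_1 = 72; px1_2 = 288; py1_2 = 312; center_x_3 = 88; center_y_3 = 168; radius_3 = 56; center_x_4 = 248; center_y_4 = 160; radius_4 = 40; center_x_5 = 104; center_y_5 = 176; radius_5 = 32; px2_6 = 168; py2_6 = 320; py2_7 = 224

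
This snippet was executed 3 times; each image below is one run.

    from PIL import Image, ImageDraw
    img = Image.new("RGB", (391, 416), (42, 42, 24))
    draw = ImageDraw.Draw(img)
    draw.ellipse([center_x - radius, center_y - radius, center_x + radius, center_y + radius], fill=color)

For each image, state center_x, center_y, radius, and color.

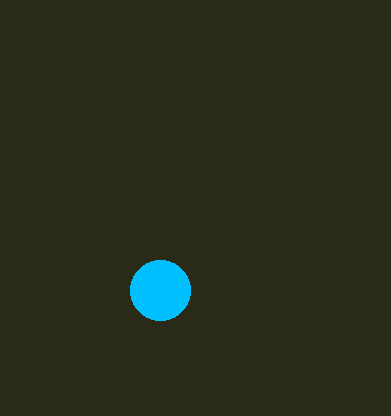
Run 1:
center_x = 160; center_y = 290; radius = 30; color = 'deepskyblue'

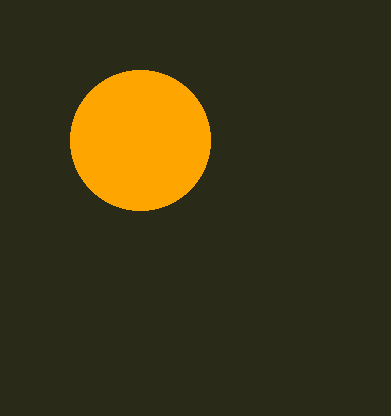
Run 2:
center_x = 140, center_y = 140, radius = 70, color = 'orange'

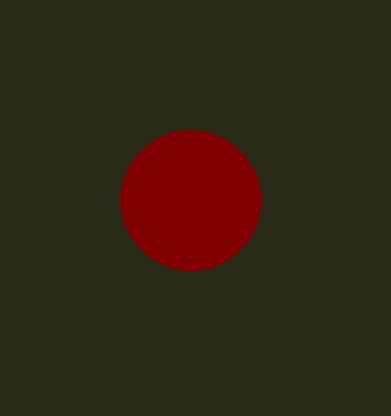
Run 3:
center_x = 190; center_y = 200; radius = 70; color = 'maroon'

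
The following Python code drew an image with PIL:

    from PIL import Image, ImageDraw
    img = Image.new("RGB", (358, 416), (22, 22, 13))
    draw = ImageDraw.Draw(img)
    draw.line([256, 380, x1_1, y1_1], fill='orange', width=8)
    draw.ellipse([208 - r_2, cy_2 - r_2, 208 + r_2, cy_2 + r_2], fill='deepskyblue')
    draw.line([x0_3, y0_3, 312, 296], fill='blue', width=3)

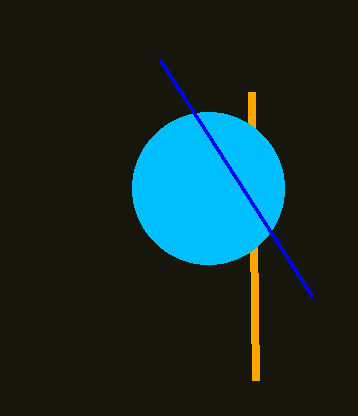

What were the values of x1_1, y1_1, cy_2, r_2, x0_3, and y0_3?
x1_1 = 252, y1_1 = 92, cy_2 = 188, r_2 = 76, x0_3 = 160, y0_3 = 60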